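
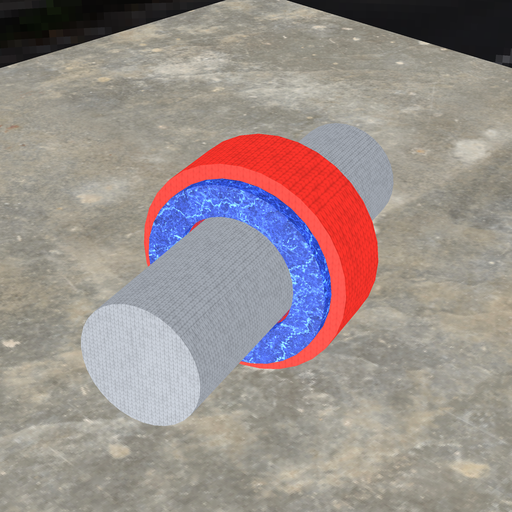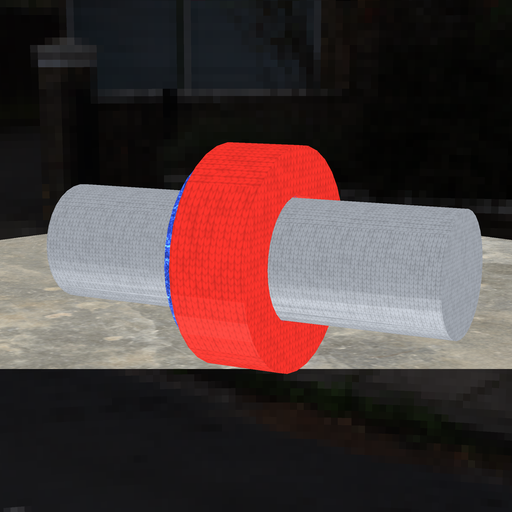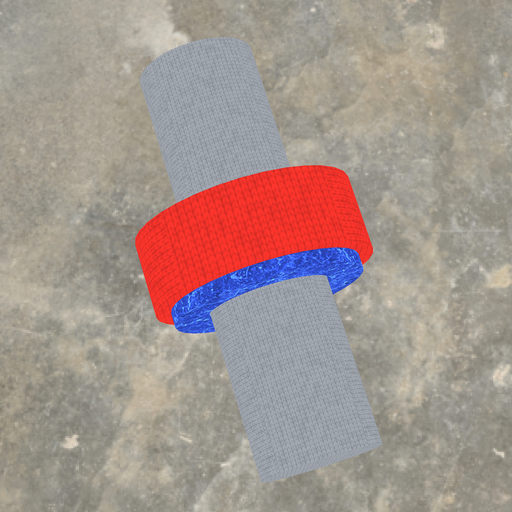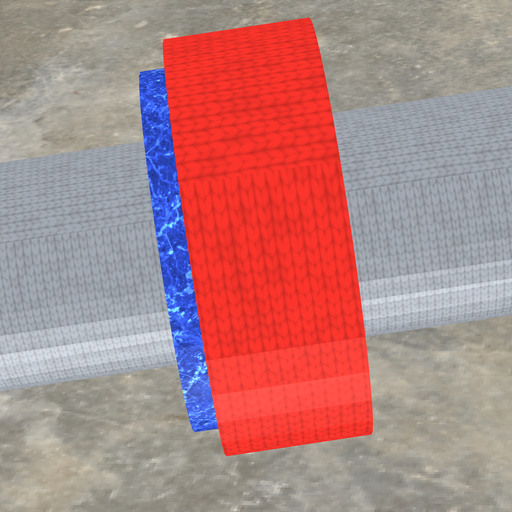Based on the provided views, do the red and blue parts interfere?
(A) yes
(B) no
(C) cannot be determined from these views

(A) yes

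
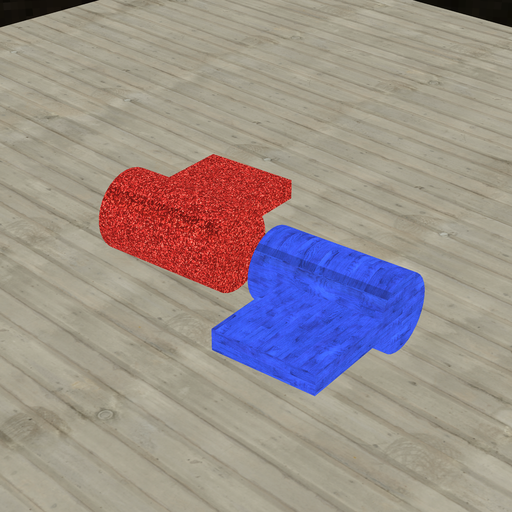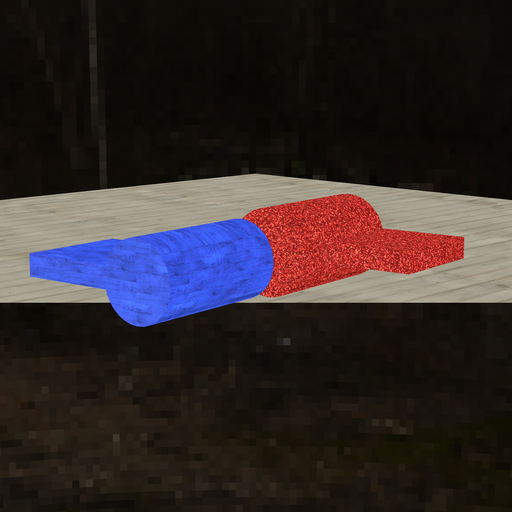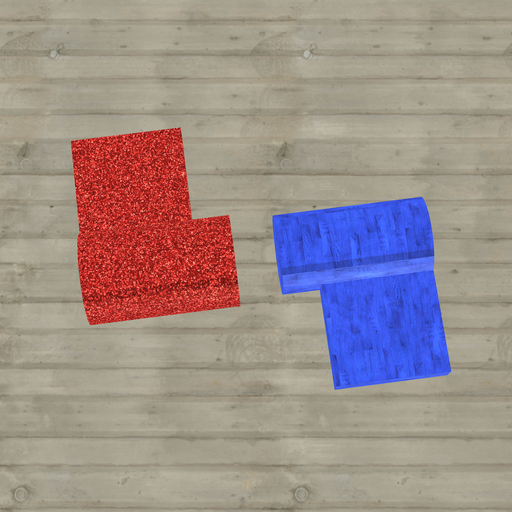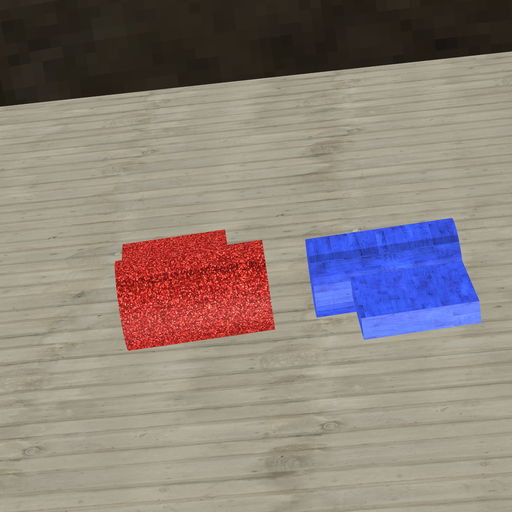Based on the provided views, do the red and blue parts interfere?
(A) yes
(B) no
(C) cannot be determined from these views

(B) no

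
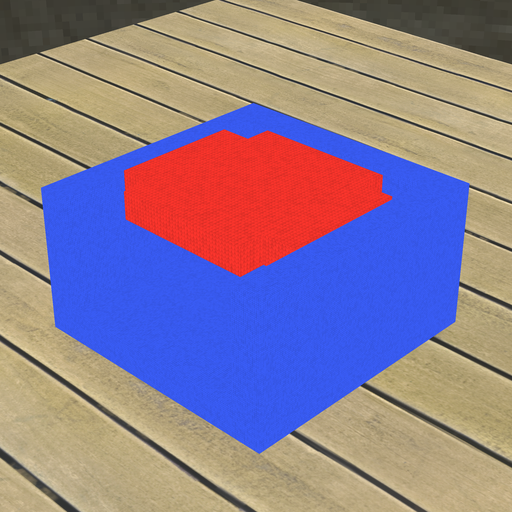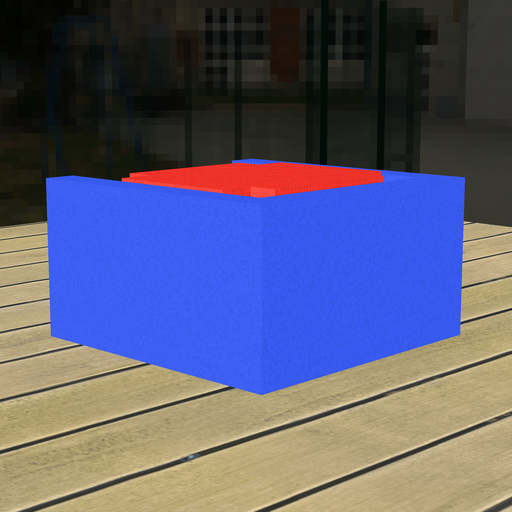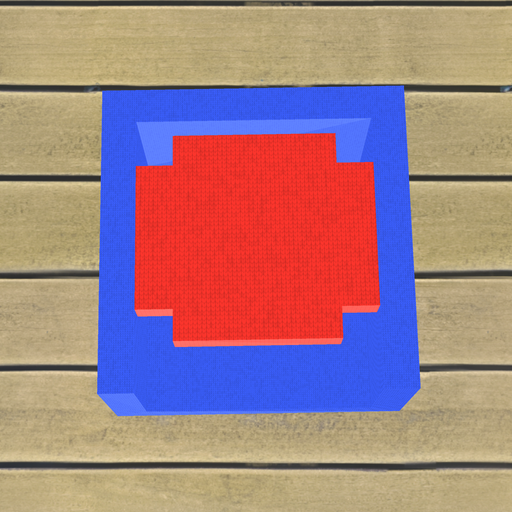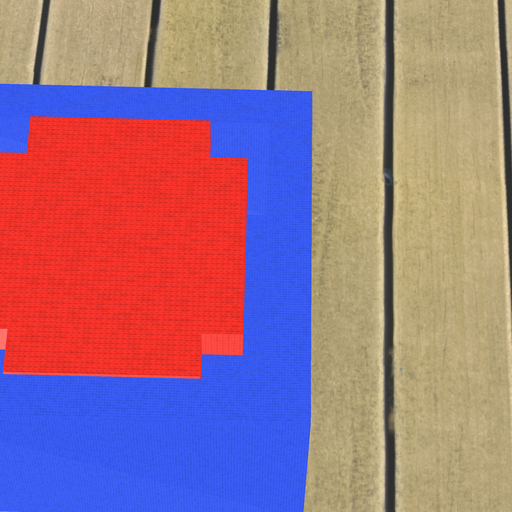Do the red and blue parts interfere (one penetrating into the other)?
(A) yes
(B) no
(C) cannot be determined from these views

(B) no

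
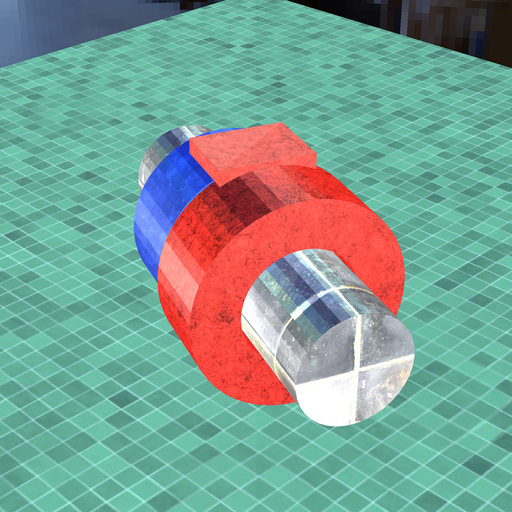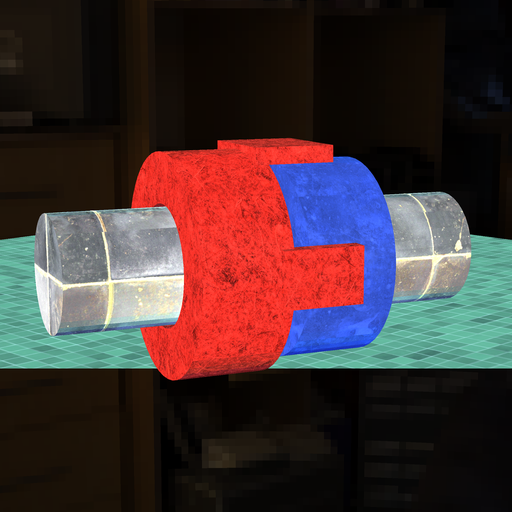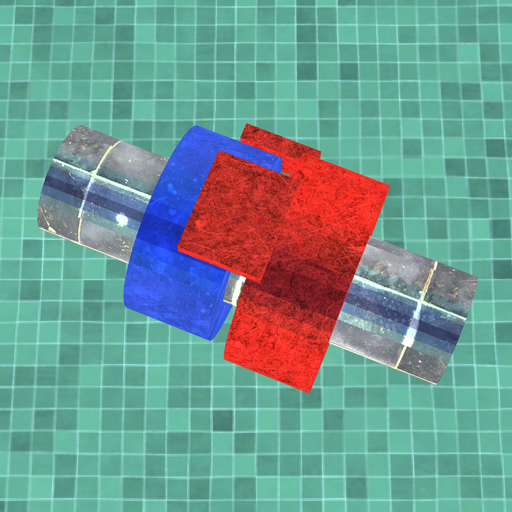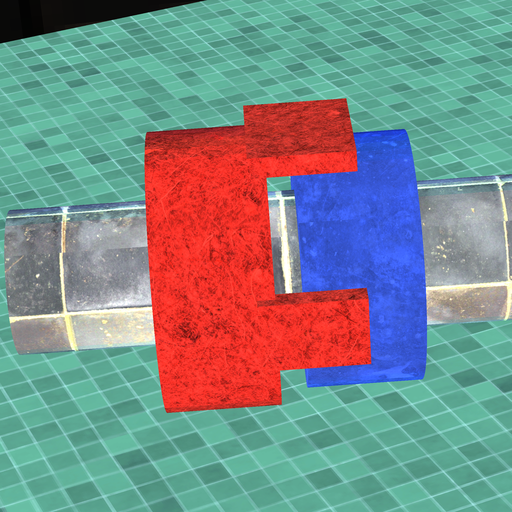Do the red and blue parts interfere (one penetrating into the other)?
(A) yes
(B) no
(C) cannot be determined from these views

(B) no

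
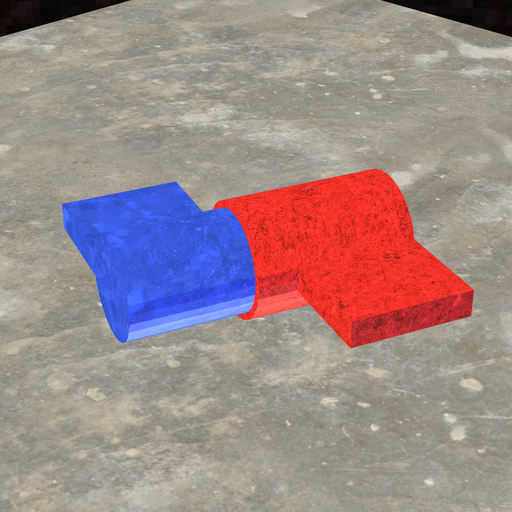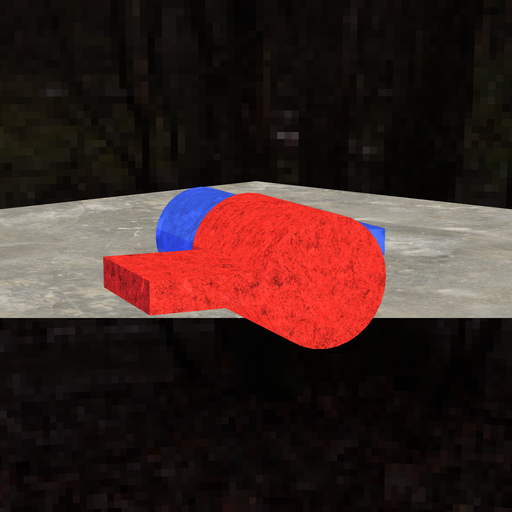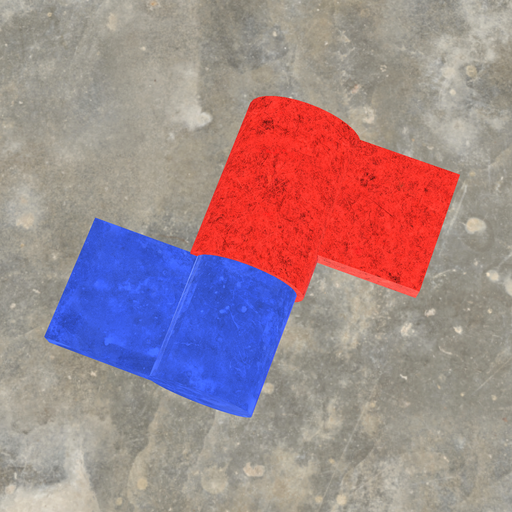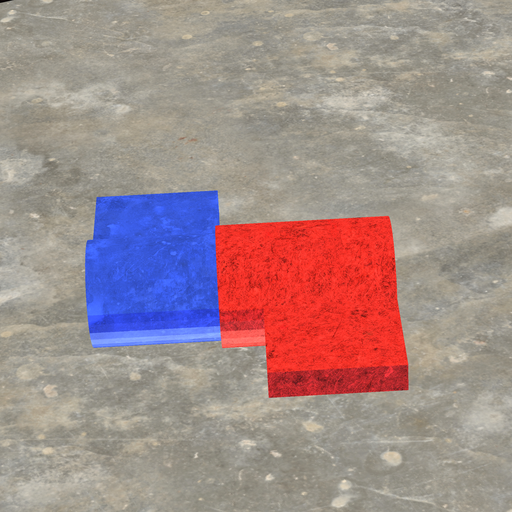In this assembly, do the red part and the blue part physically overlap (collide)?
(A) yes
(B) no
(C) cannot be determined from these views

(A) yes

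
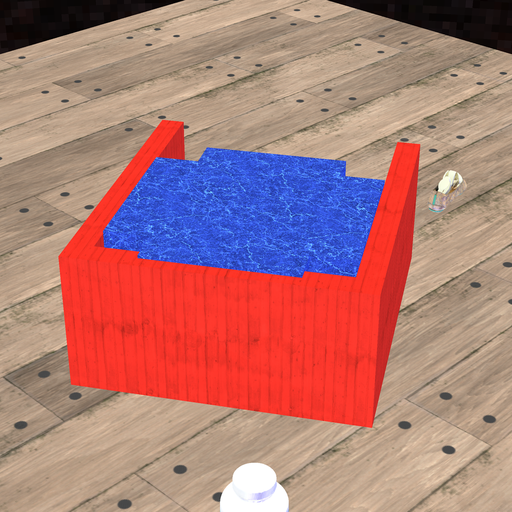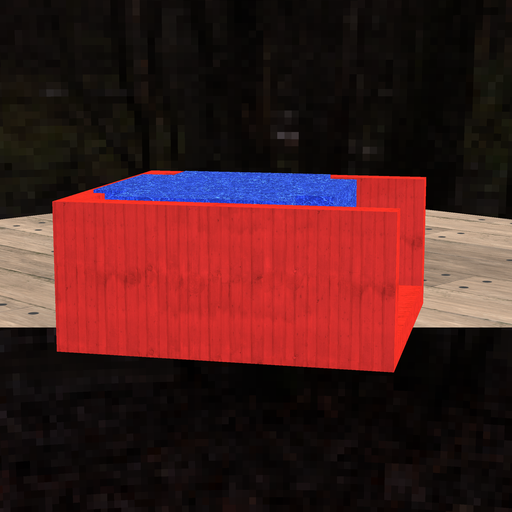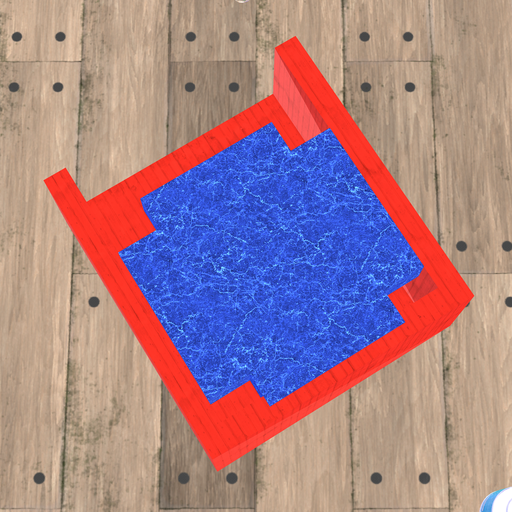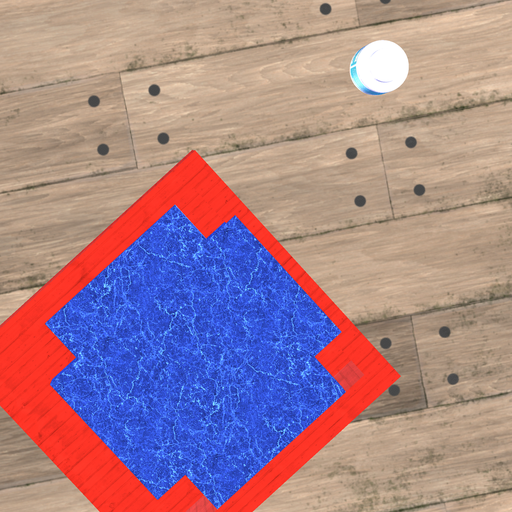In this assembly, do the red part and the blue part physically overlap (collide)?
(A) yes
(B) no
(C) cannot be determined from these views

(A) yes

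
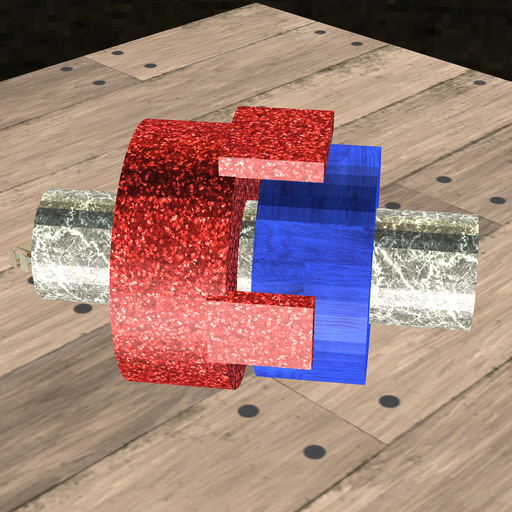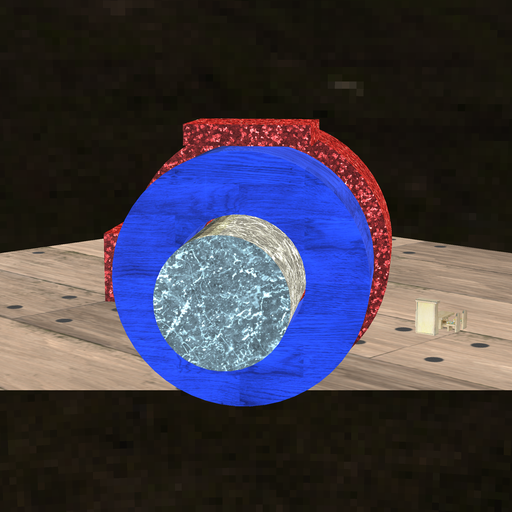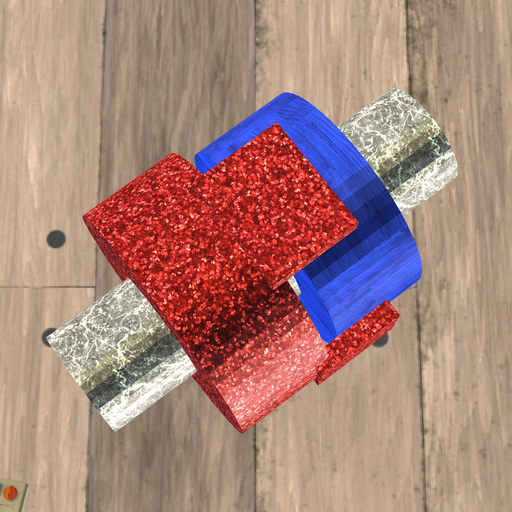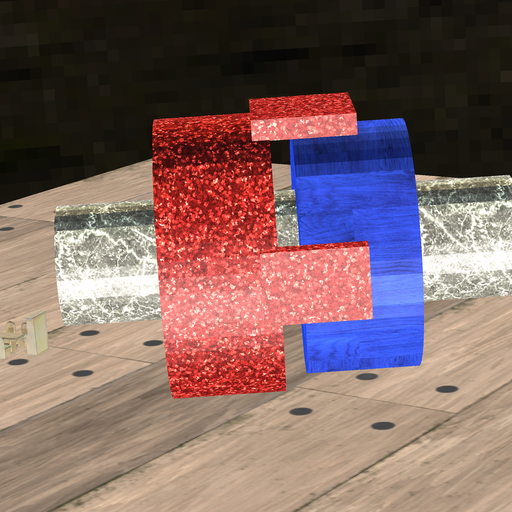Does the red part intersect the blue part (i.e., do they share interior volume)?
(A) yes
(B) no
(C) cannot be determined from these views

(B) no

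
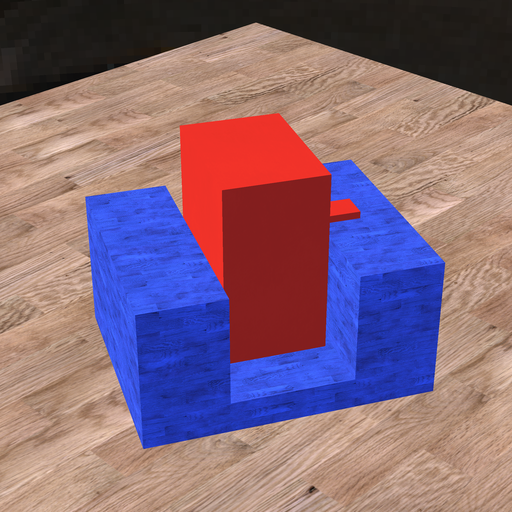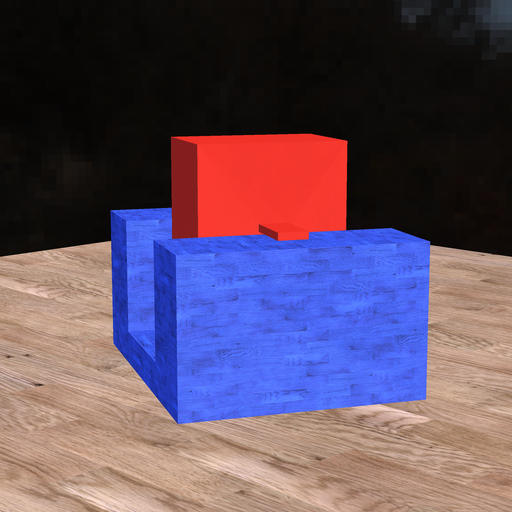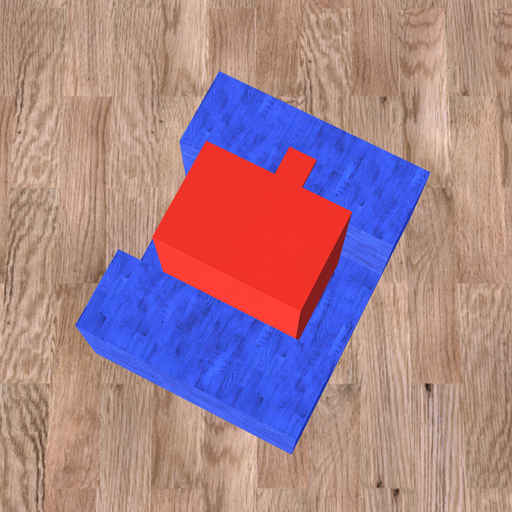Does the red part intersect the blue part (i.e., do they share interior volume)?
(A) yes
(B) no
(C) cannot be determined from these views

(B) no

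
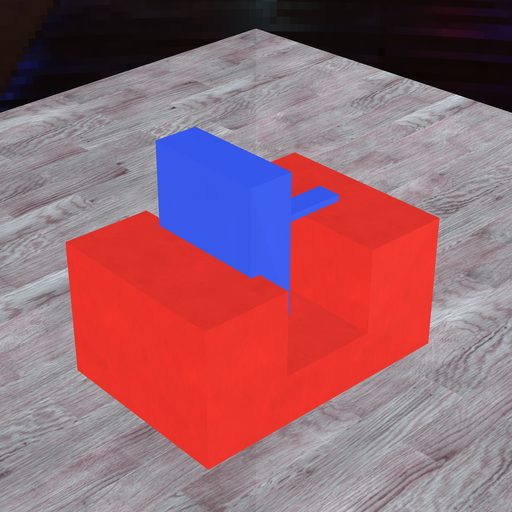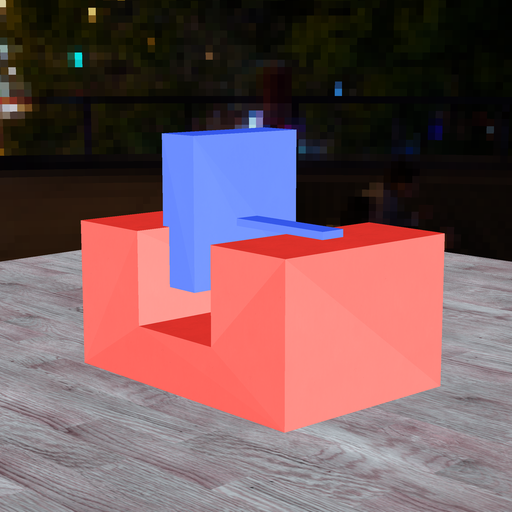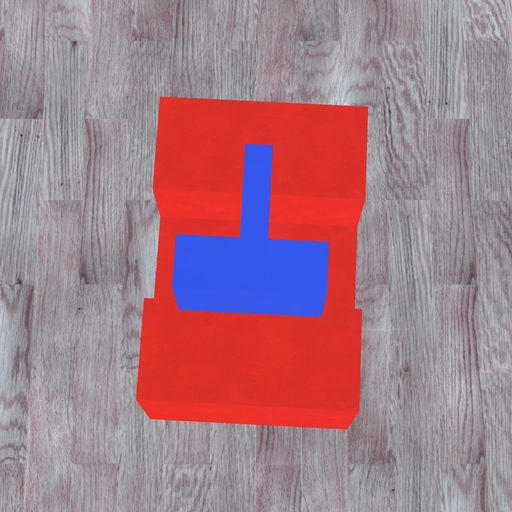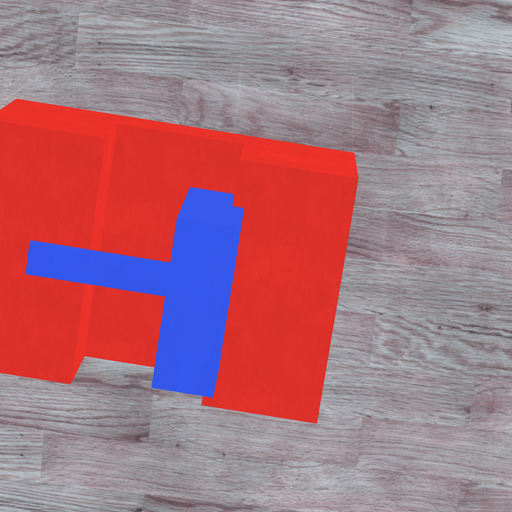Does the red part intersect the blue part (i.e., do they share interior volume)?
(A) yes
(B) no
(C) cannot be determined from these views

(A) yes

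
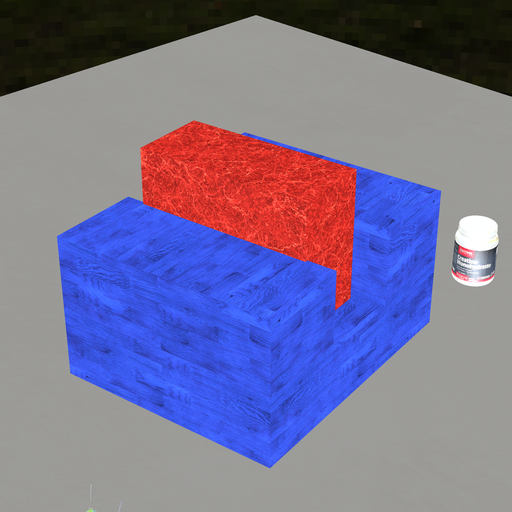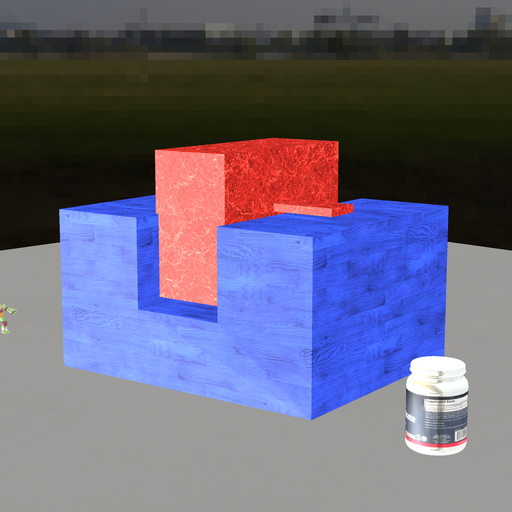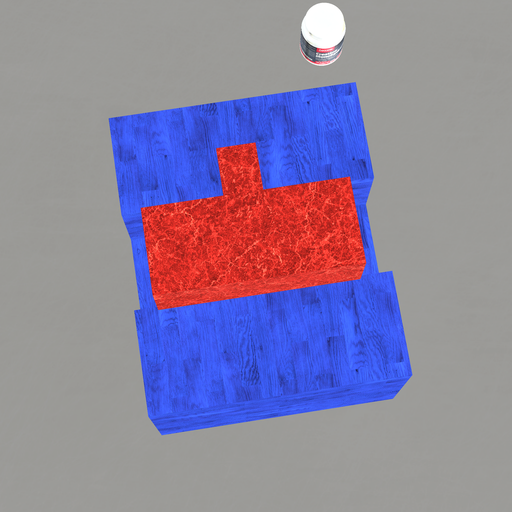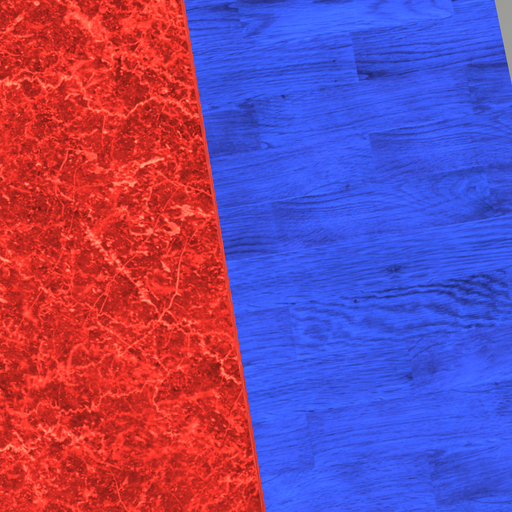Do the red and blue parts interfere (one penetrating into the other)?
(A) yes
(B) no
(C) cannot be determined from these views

(A) yes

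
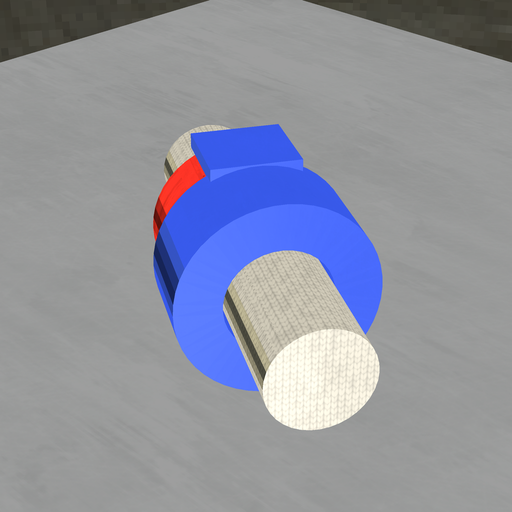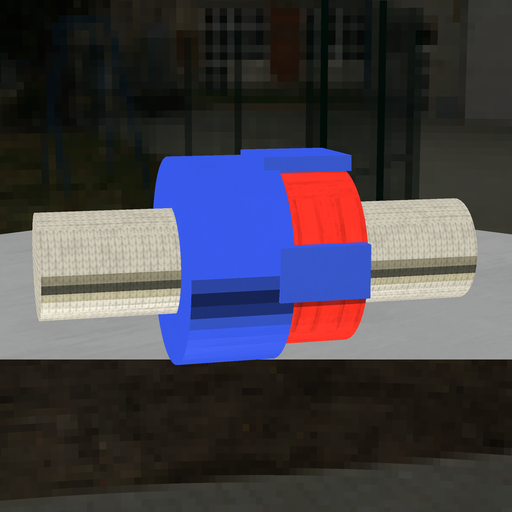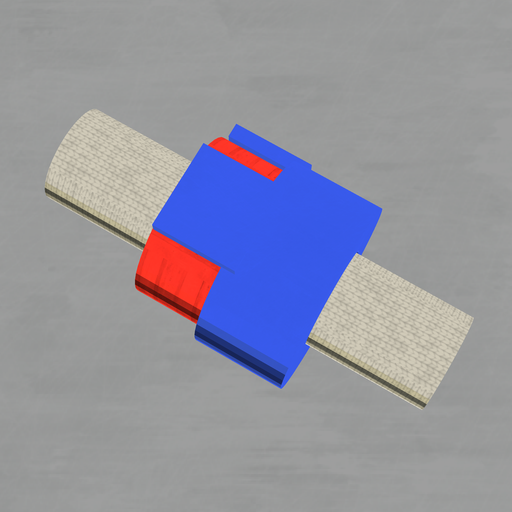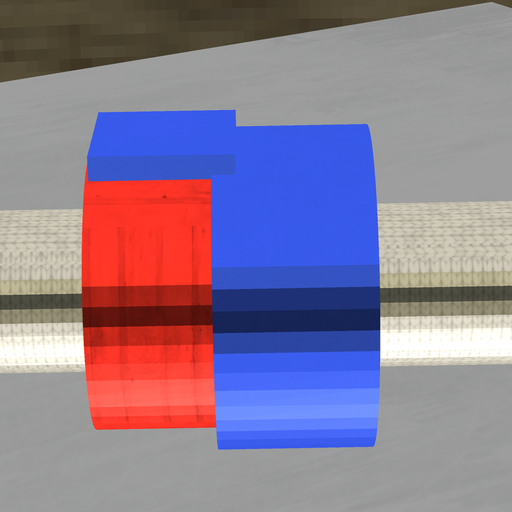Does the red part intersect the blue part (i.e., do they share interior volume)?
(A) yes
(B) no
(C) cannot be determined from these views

(A) yes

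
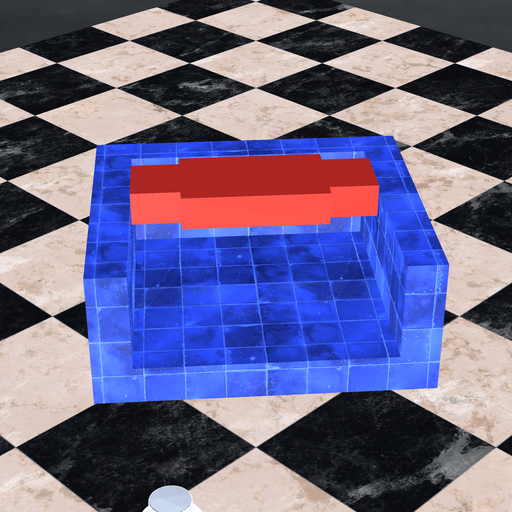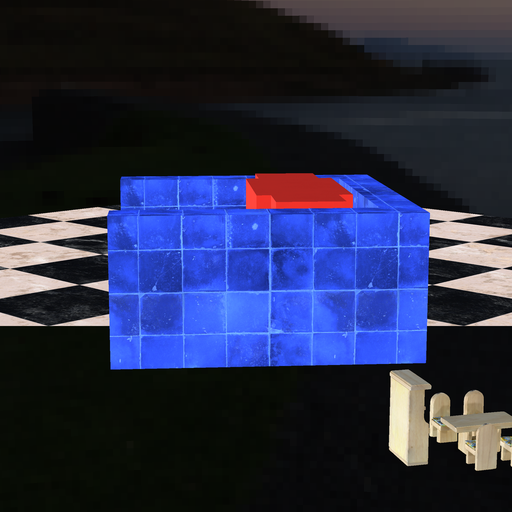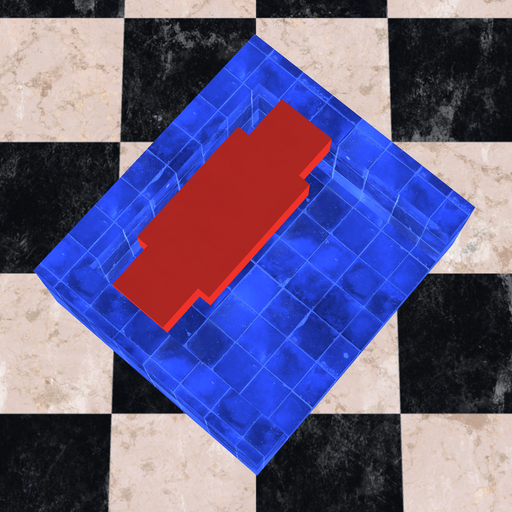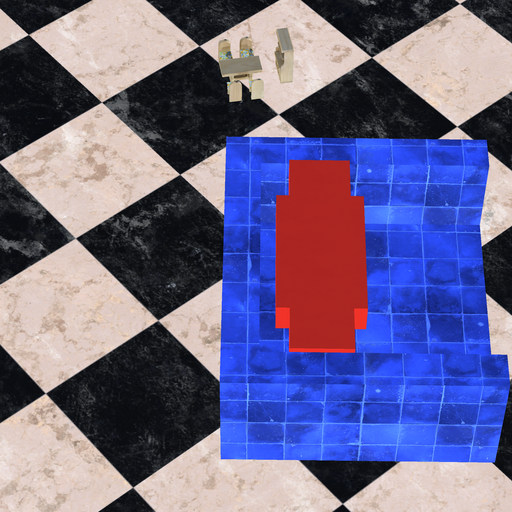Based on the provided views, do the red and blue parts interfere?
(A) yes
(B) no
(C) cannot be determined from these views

(B) no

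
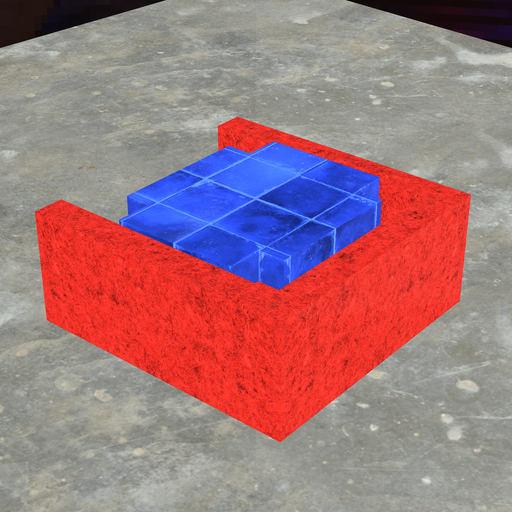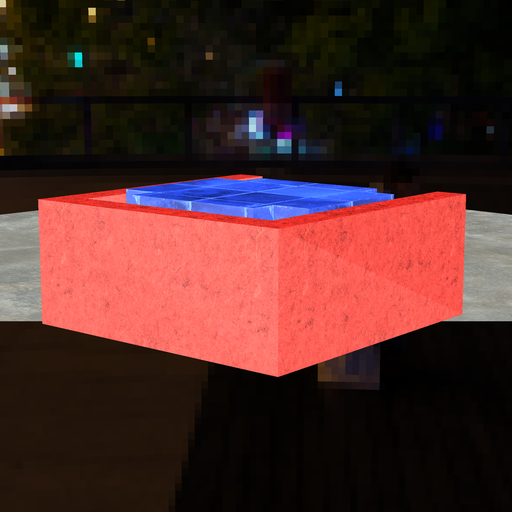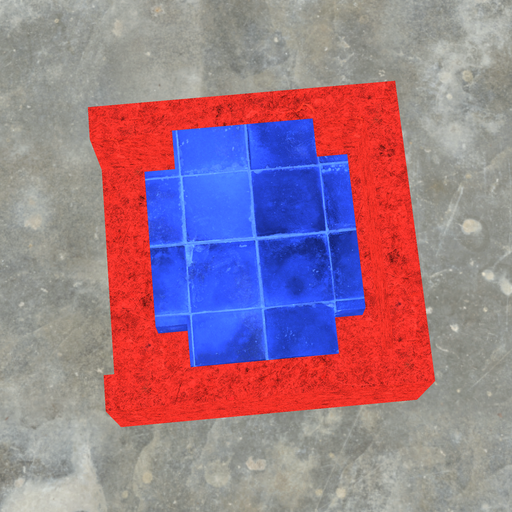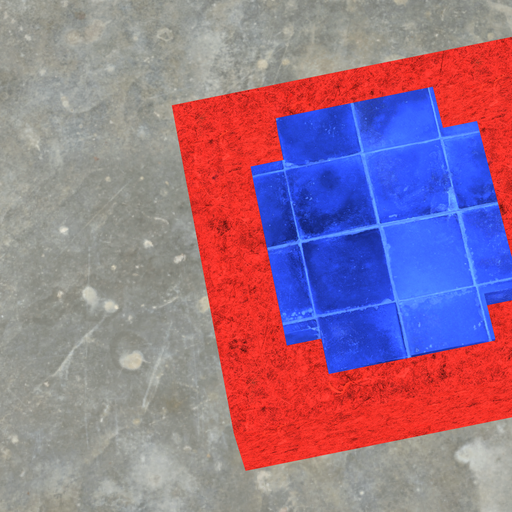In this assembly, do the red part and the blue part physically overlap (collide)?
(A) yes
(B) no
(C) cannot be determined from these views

(B) no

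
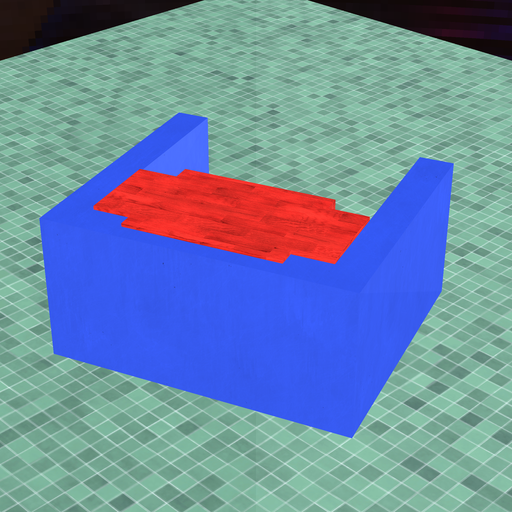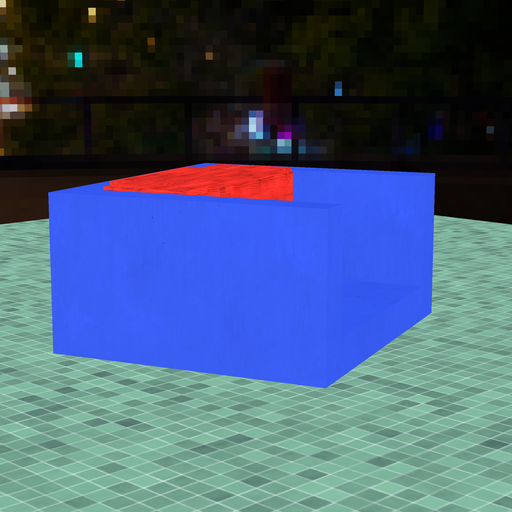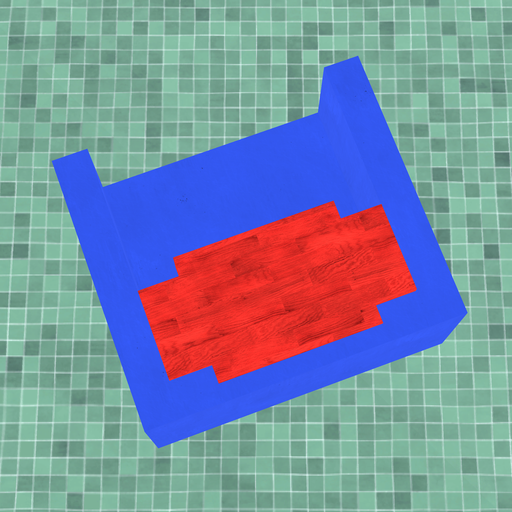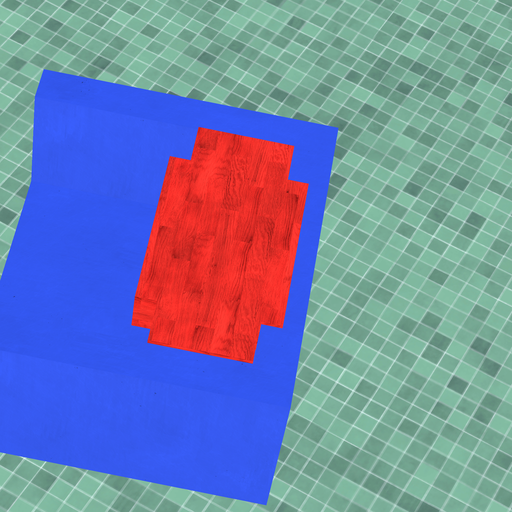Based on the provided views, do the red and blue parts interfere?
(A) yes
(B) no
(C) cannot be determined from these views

(A) yes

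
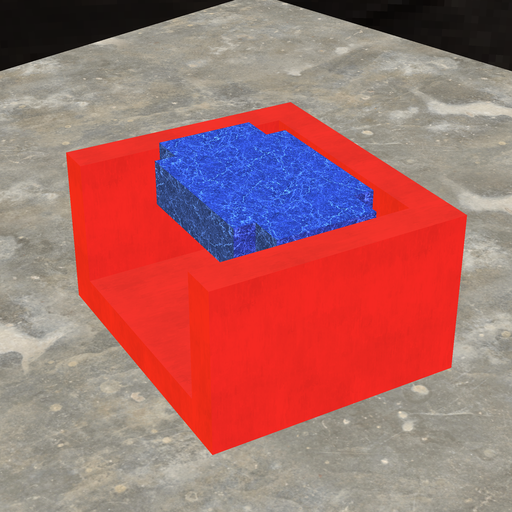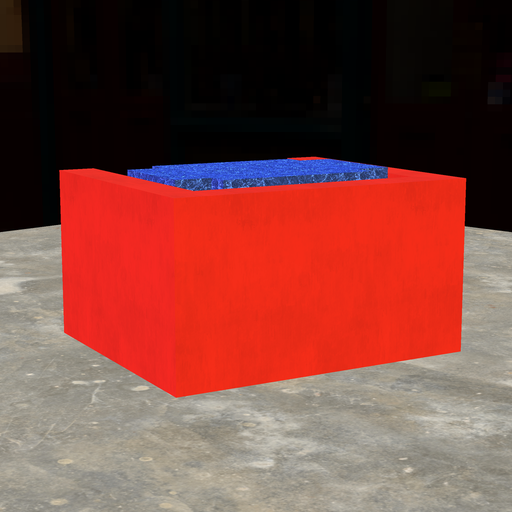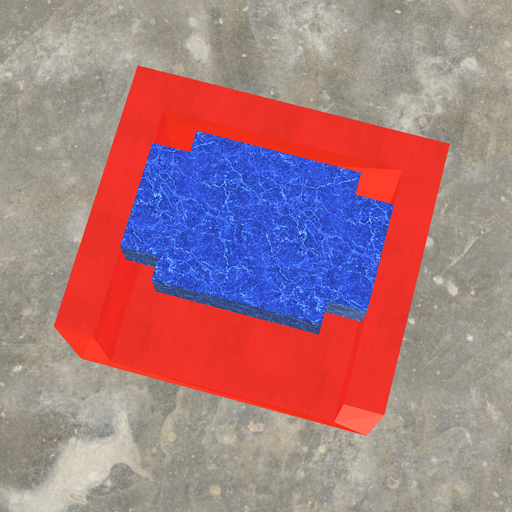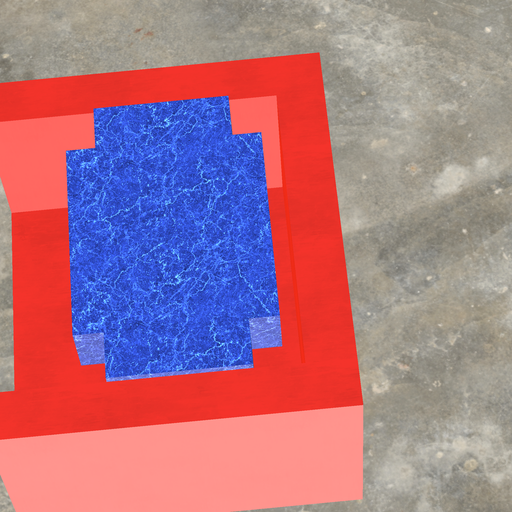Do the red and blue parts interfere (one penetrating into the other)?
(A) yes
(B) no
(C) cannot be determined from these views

(B) no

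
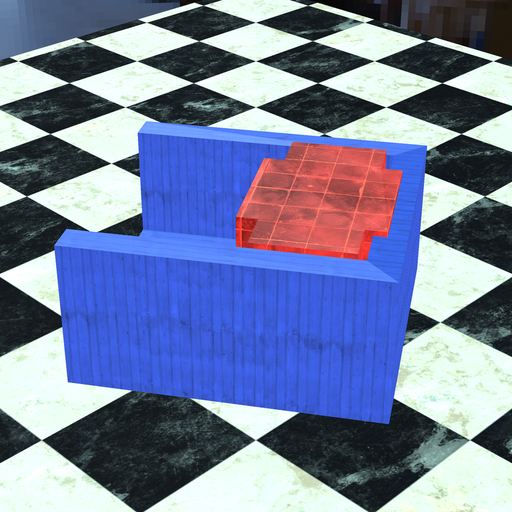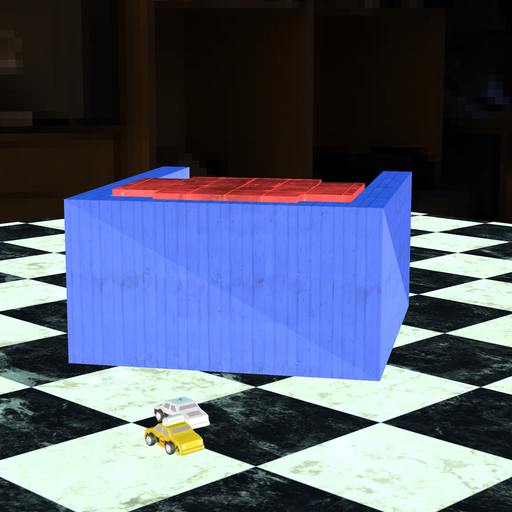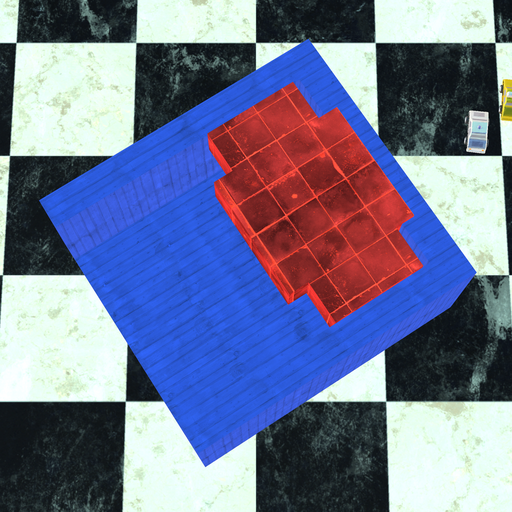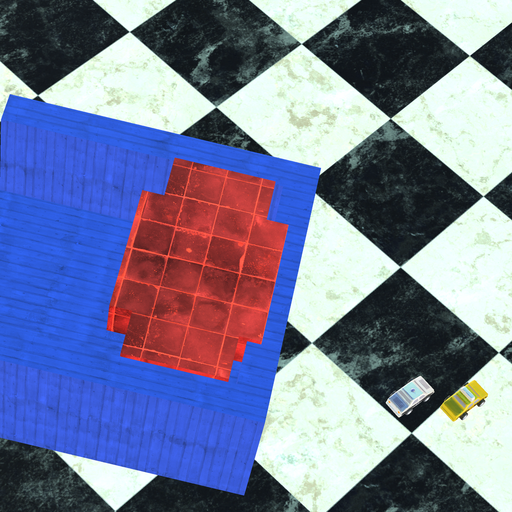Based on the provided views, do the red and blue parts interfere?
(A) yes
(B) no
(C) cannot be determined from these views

(A) yes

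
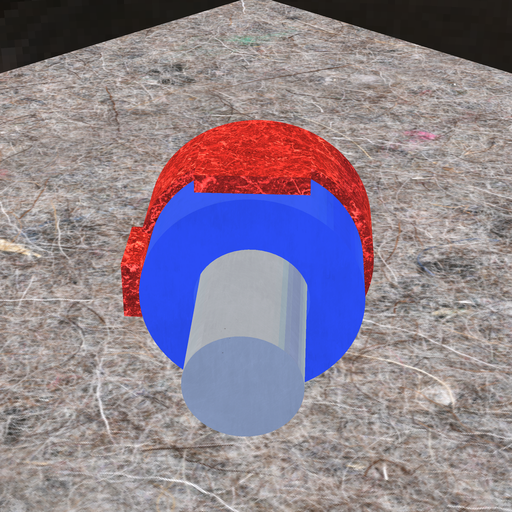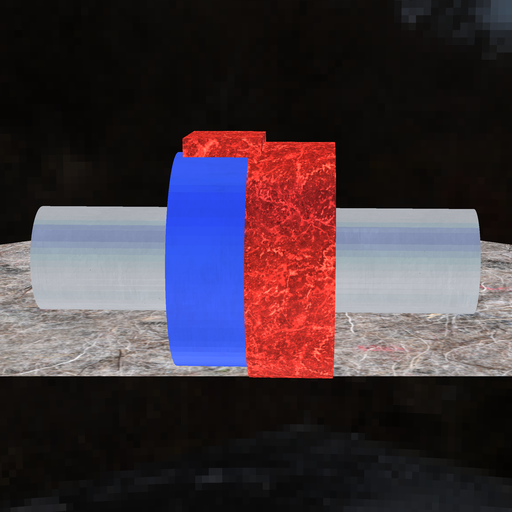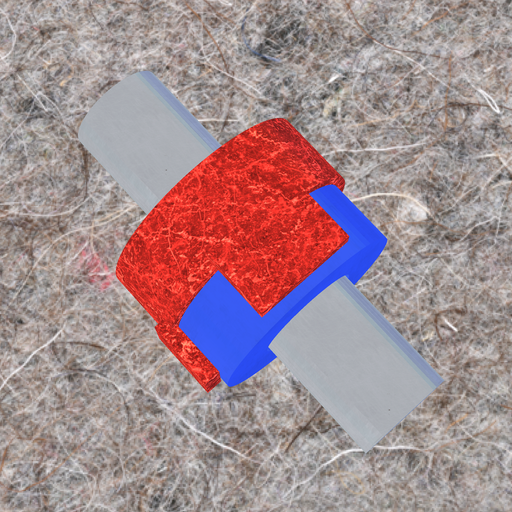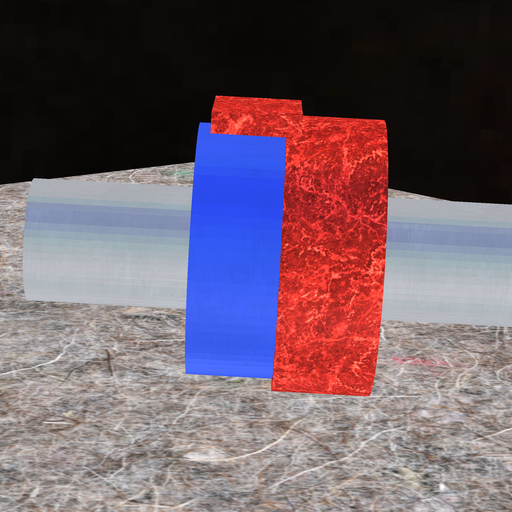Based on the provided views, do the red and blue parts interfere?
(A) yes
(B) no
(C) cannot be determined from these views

(A) yes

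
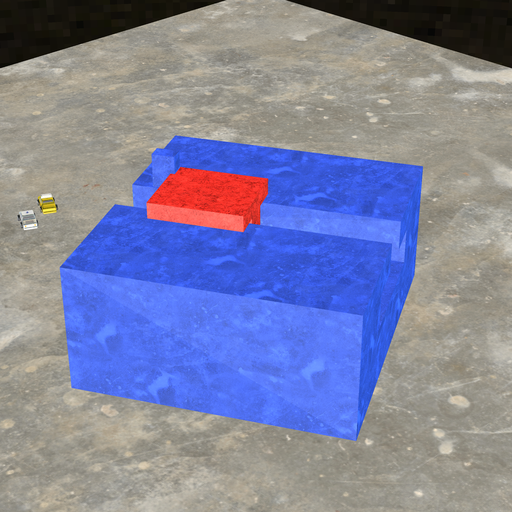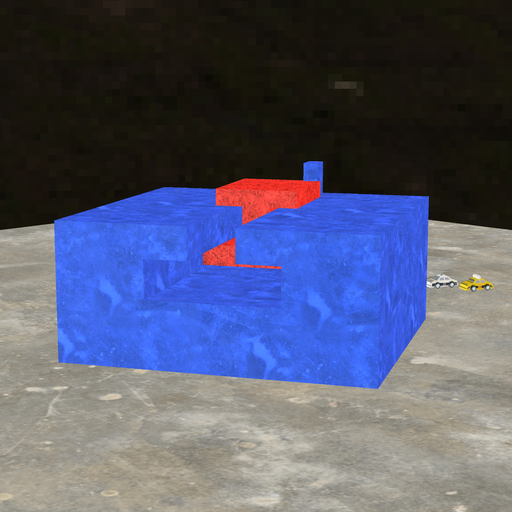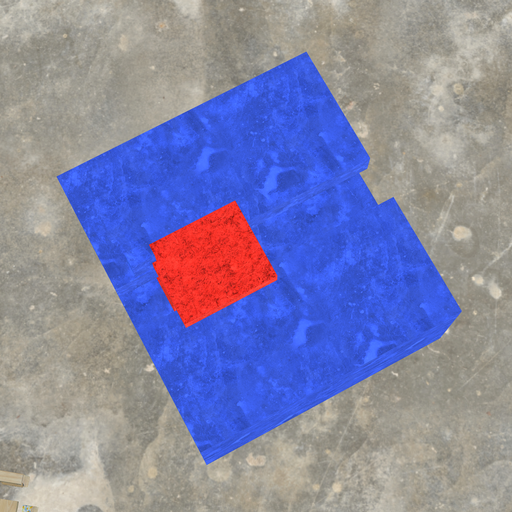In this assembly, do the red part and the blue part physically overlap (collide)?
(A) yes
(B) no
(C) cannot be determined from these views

(A) yes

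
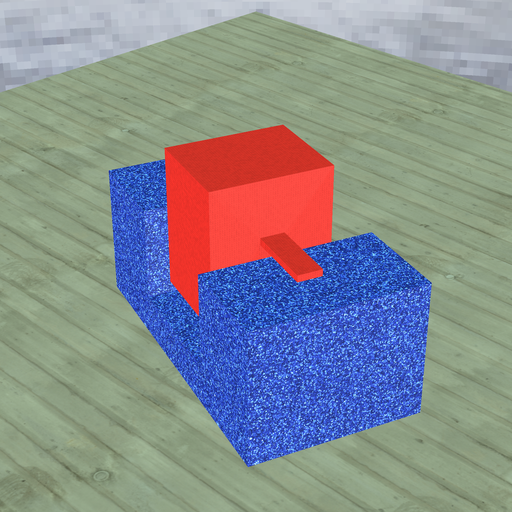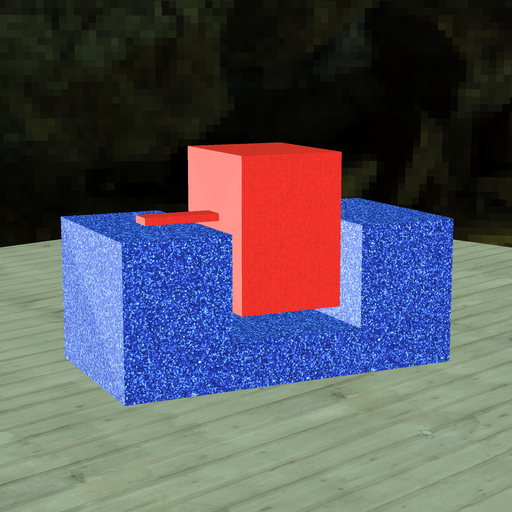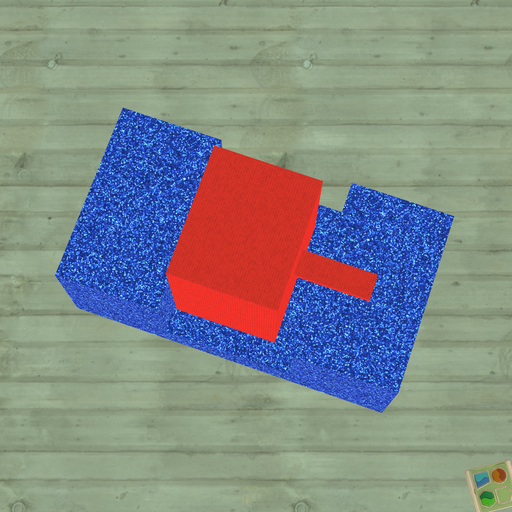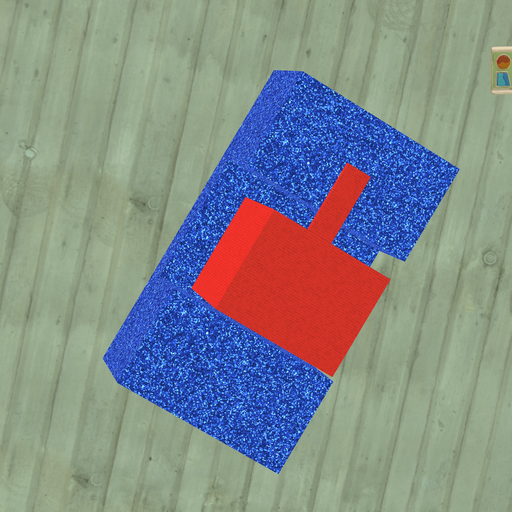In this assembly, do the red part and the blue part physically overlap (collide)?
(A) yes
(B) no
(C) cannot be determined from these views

(B) no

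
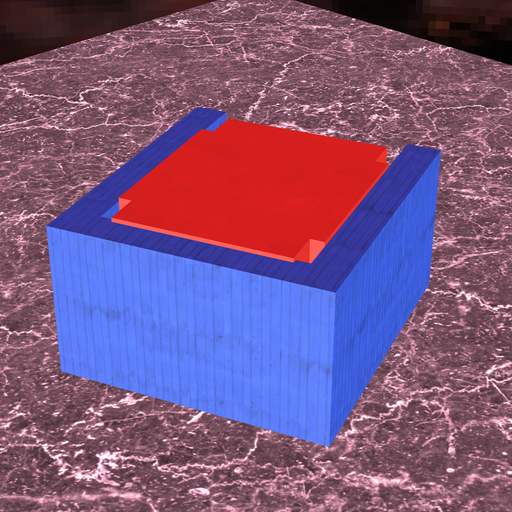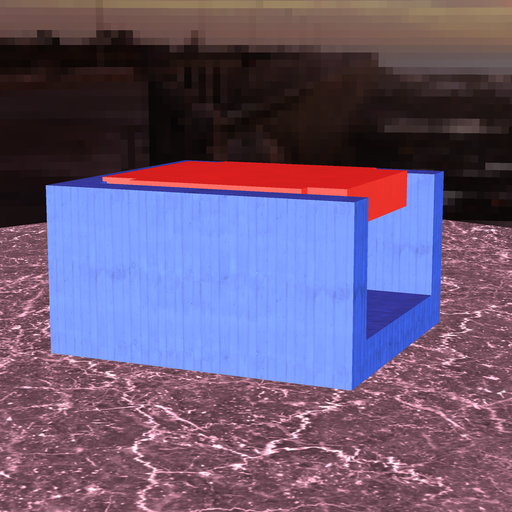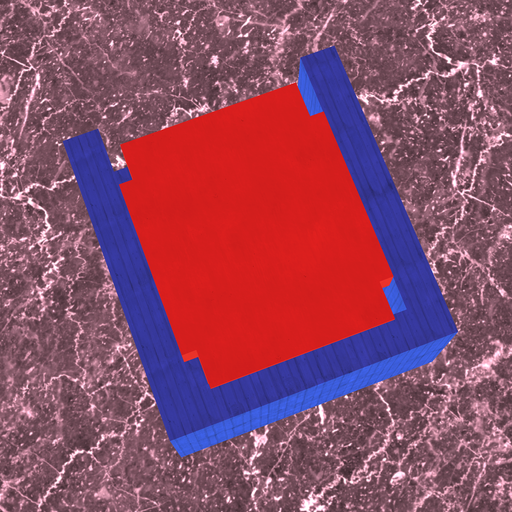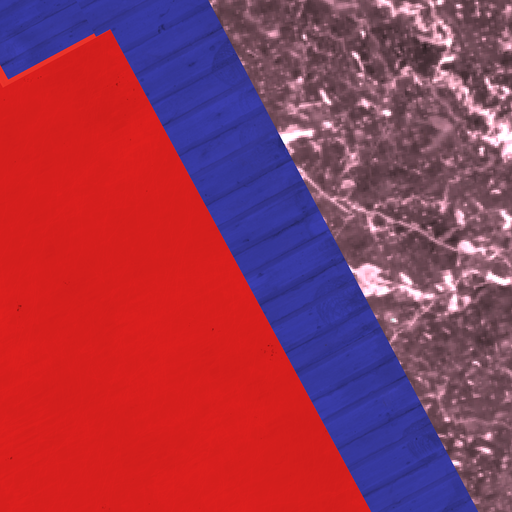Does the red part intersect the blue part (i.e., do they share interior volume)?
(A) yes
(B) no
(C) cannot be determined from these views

(A) yes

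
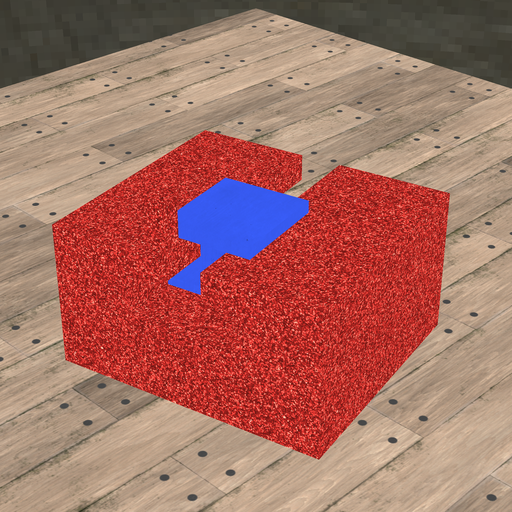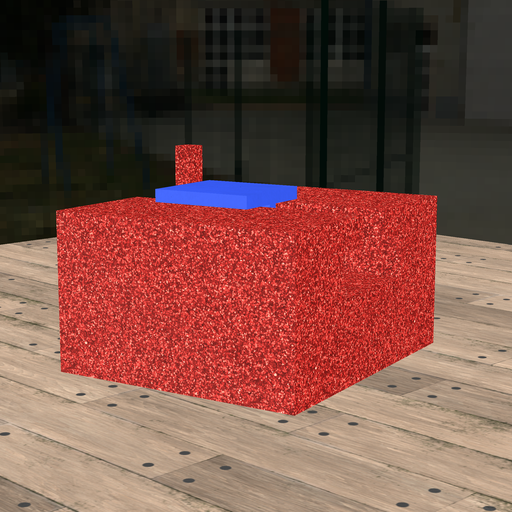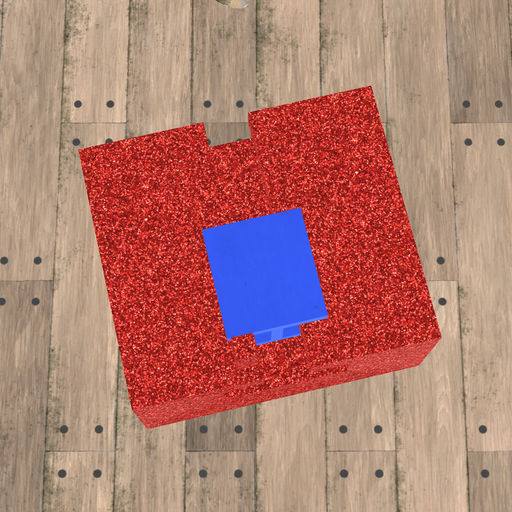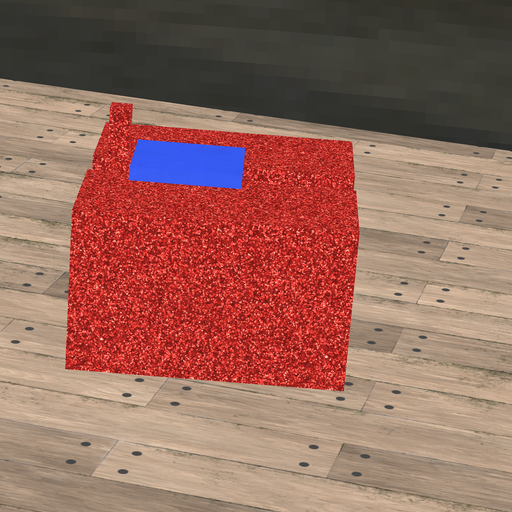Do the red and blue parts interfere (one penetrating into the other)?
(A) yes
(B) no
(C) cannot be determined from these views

(B) no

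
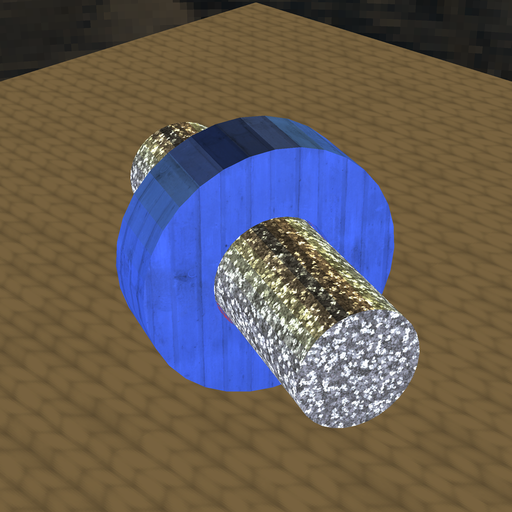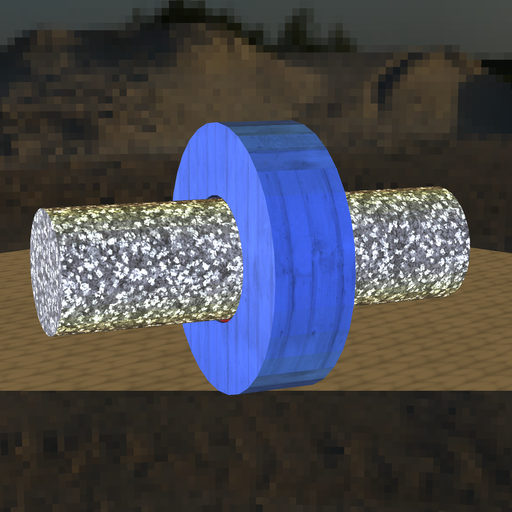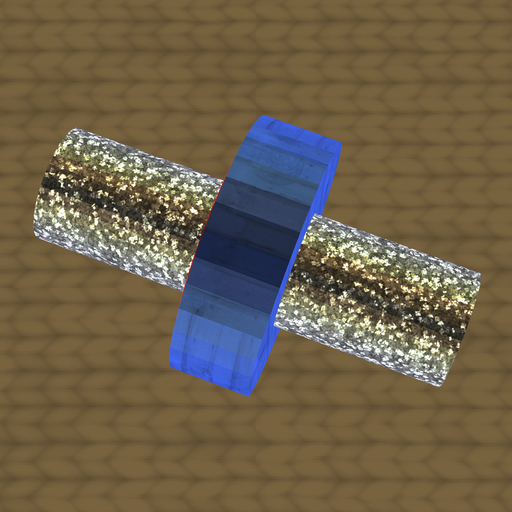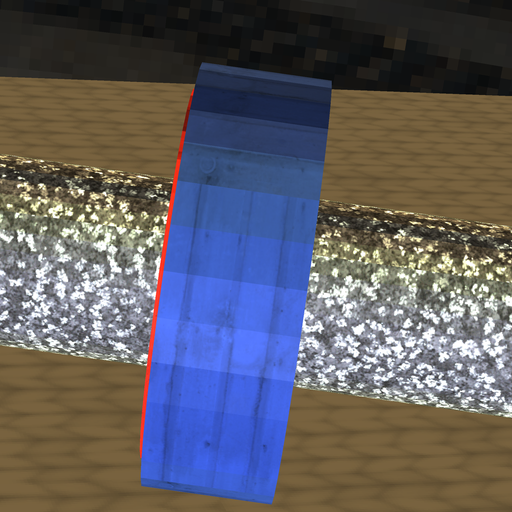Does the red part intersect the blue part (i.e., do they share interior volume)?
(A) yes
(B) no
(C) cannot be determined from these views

(A) yes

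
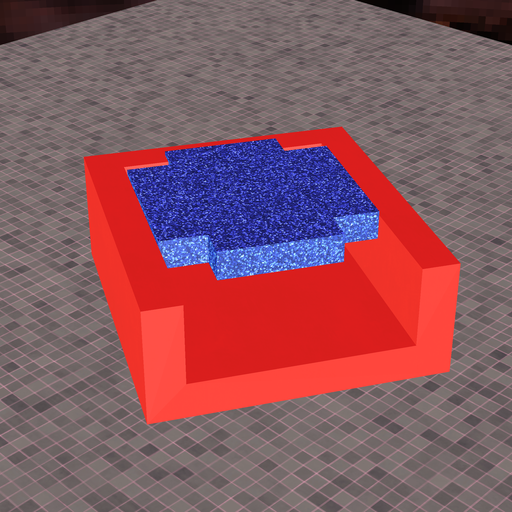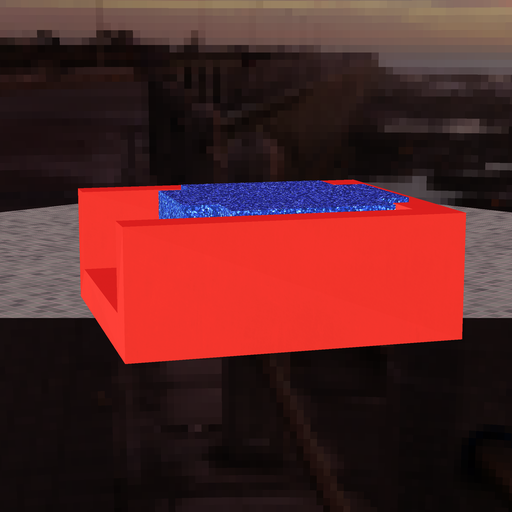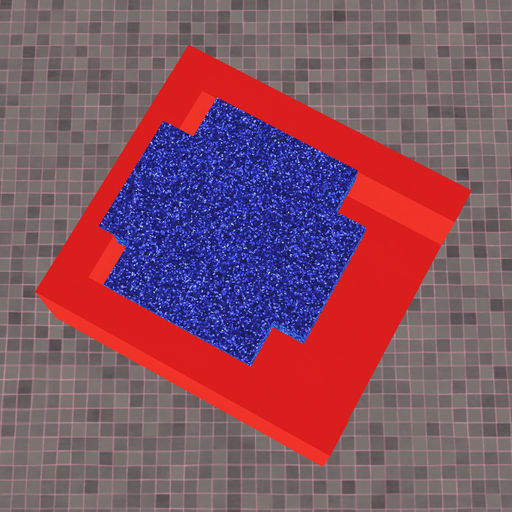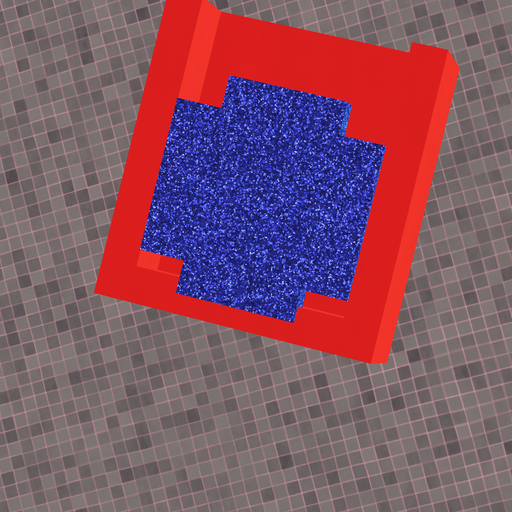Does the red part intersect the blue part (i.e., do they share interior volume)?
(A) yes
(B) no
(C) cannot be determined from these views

(A) yes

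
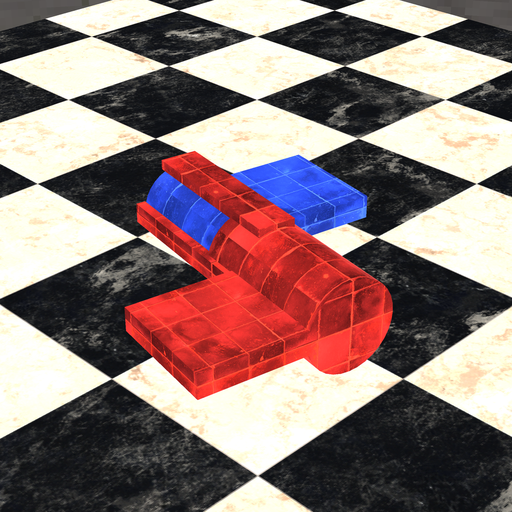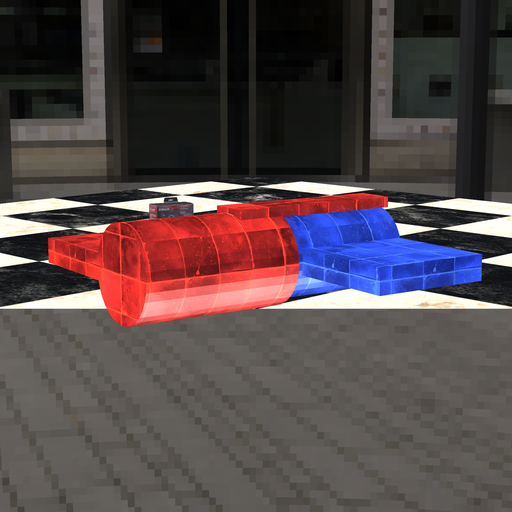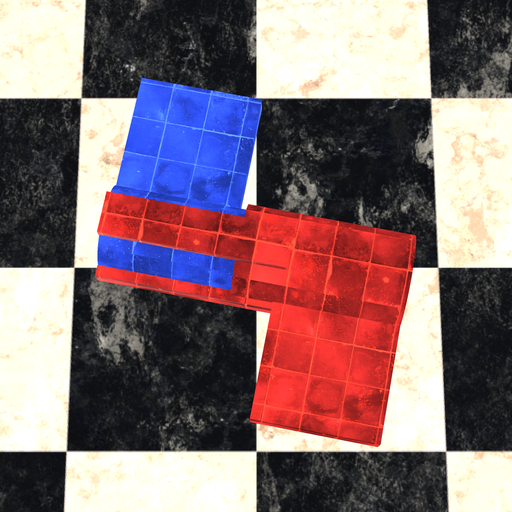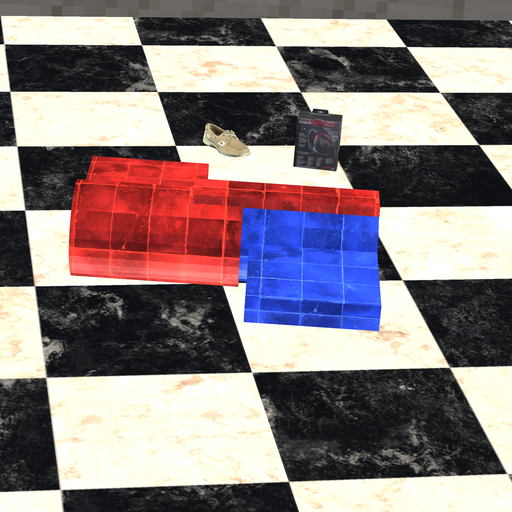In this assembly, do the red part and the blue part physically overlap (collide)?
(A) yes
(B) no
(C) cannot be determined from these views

(A) yes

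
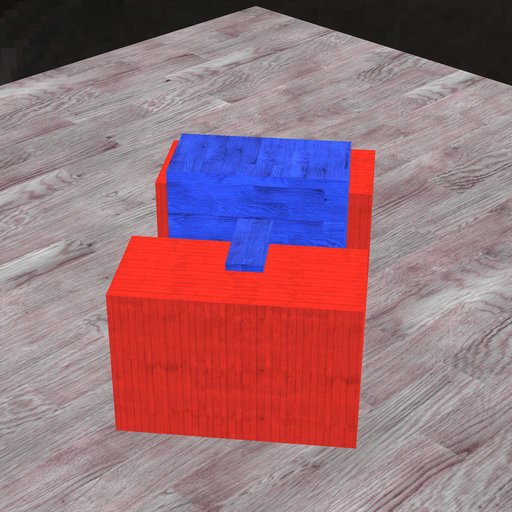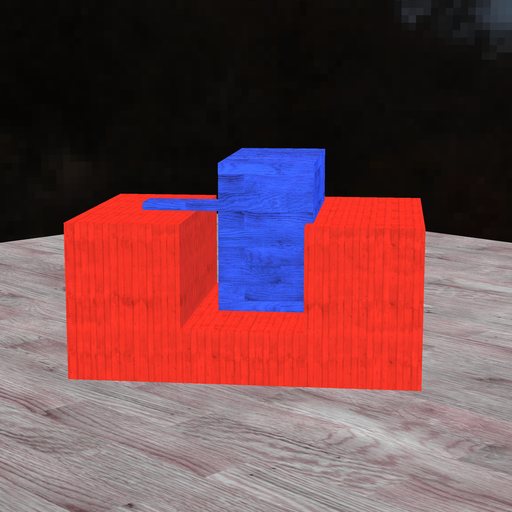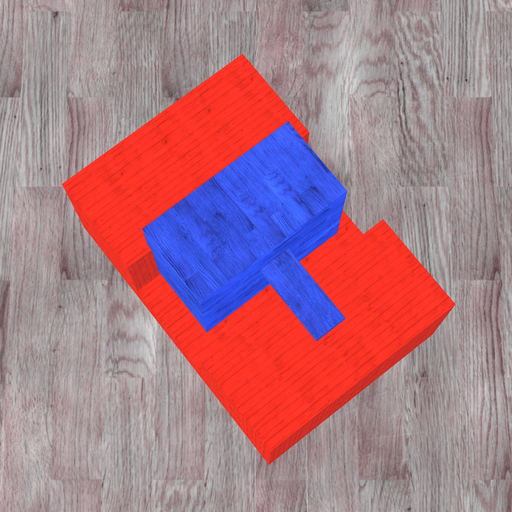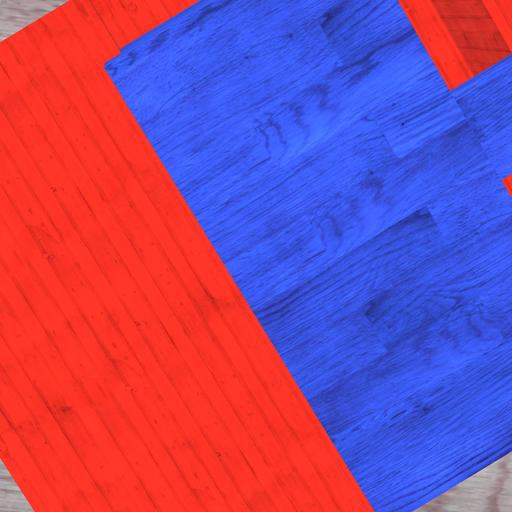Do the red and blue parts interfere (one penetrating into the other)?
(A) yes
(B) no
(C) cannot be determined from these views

(A) yes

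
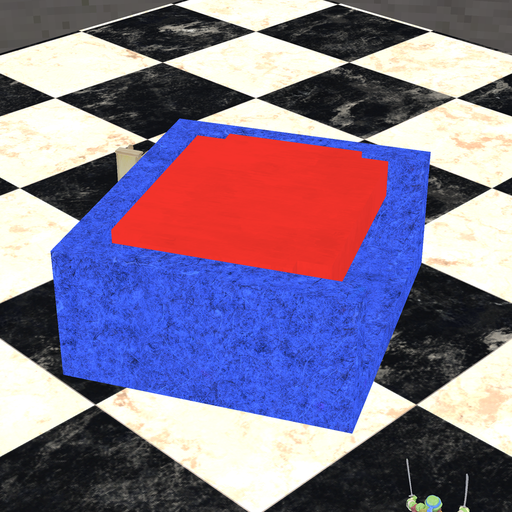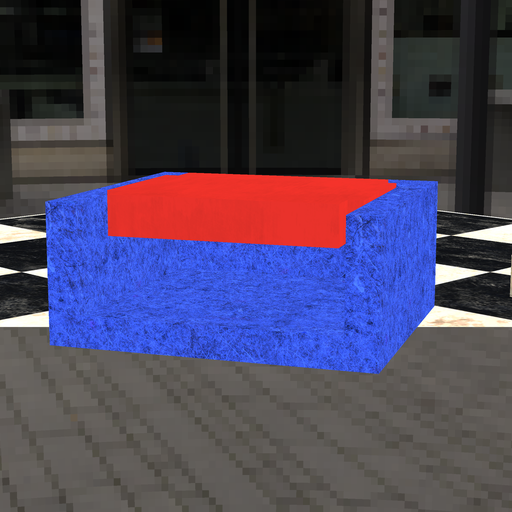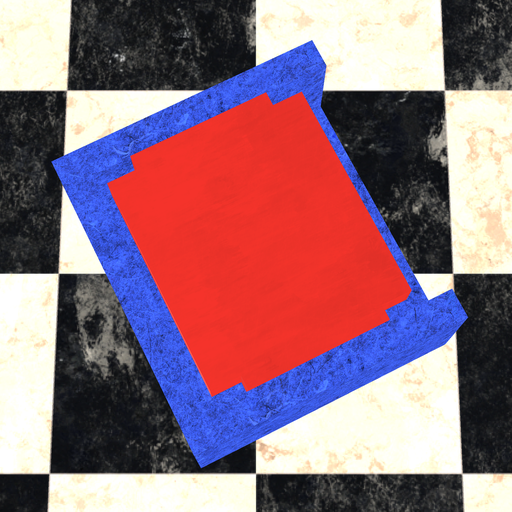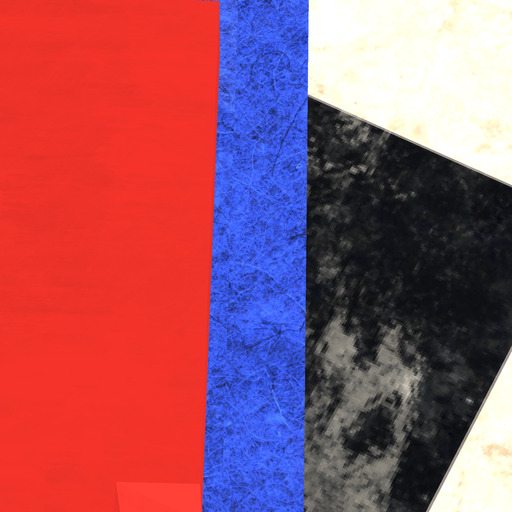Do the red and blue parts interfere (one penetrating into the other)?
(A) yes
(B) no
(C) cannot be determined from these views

(B) no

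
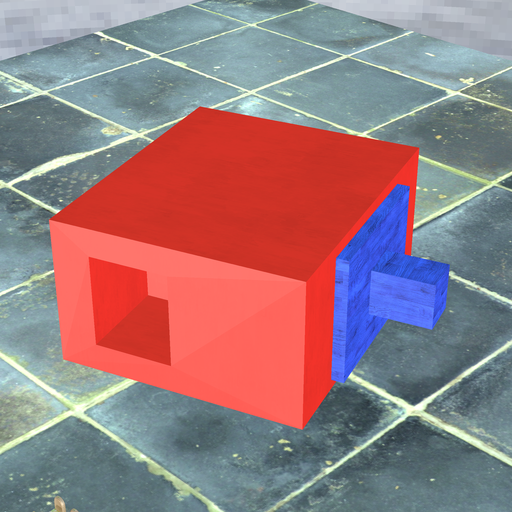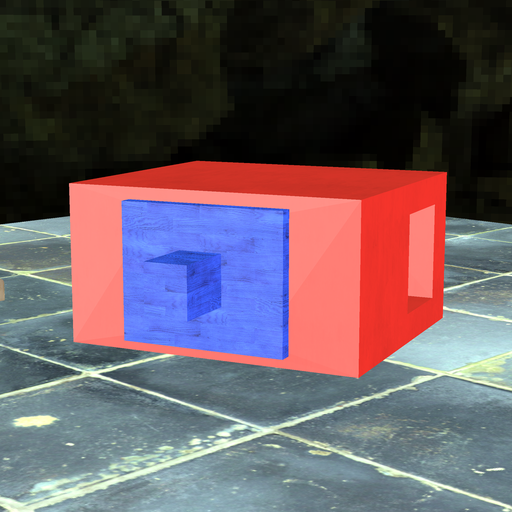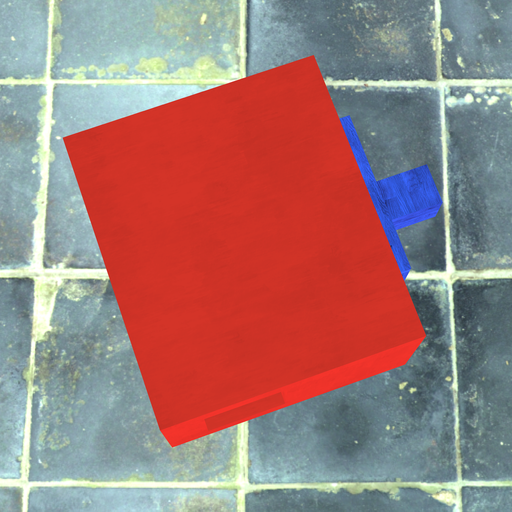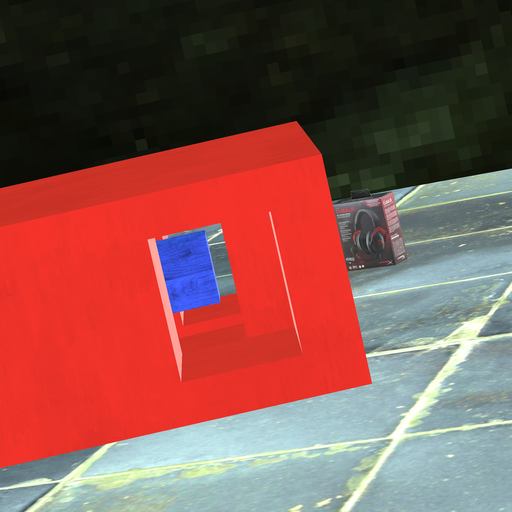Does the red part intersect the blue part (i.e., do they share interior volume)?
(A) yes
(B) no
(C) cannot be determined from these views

(B) no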